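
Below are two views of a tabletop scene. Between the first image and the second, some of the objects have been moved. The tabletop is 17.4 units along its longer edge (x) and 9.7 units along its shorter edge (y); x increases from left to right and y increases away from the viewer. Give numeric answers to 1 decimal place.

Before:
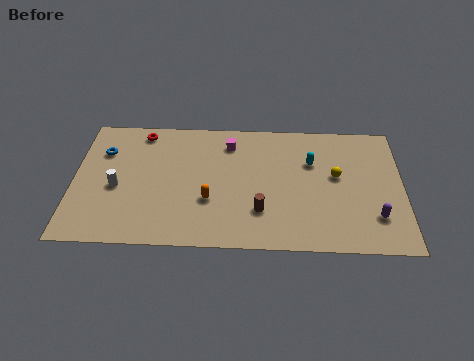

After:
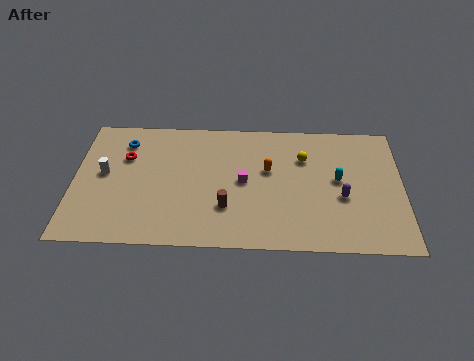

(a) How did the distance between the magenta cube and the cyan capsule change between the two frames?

+0.4

They were about 4.6 units apart before and 5.0 after — 0.4 units further apart.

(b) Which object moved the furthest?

the orange capsule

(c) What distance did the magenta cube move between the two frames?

3.0

From (8.2, 7.8) to (9.0, 4.9), the magenta cube covered √(0.8² + 2.9²) ≈ 3.0 units.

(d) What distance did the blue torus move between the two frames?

1.4

The blue torus was near (1.5, 6.9) before and (2.6, 7.7) after, so it travelled √(1.1² + 0.8²) ≈ 1.4 units.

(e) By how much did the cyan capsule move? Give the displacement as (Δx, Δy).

(1.4, -1.3)

From the two frames, the cyan capsule sits at roughly (12.6, 6.5) before and (14.0, 5.2) after.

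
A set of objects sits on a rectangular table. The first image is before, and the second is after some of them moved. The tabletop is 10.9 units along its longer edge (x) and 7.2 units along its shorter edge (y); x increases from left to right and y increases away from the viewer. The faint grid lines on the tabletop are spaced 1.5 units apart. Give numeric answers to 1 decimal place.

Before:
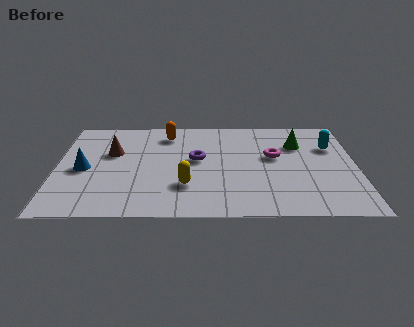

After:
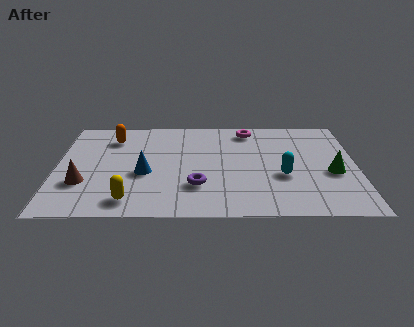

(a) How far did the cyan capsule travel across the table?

2.8

The cyan capsule moved from about (10.0, 4.9) to (8.2, 2.8), a distance of √(1.8² + 2.1²) ≈ 2.8.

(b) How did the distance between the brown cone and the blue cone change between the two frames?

+0.7

They were about 1.6 units apart before and 2.3 after — 0.7 units further apart.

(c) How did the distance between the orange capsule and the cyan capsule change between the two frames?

+0.7

The distance was about 6.1 in the first image and 6.8 in the second, so they moved 0.7 units further apart.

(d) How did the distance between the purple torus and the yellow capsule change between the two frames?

+0.7

Before: roughly 1.9 units apart; after: 2.6. That's 0.7 units further apart.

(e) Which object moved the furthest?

the cyan capsule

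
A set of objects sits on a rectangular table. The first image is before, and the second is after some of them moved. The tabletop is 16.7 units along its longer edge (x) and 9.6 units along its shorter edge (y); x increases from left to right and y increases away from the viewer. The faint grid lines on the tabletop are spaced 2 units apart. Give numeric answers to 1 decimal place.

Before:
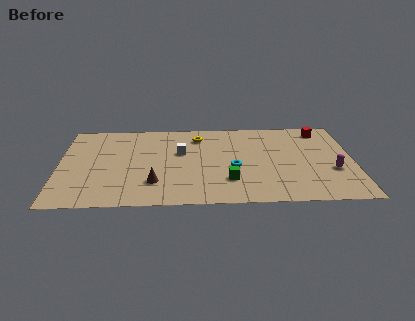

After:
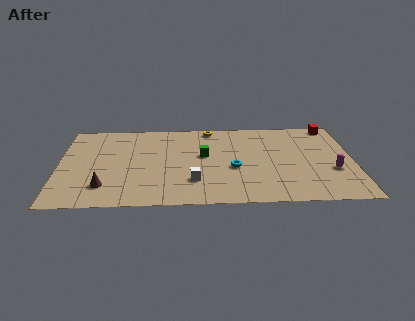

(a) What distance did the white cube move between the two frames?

3.4

The white cube was near (6.9, 5.9) before and (7.6, 2.6) after, so it travelled √(0.7² + 3.3²) ≈ 3.4 units.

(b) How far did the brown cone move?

2.8

From (5.4, 2.5) to (2.6, 2.2), the brown cone covered √(2.8² + 0.3²) ≈ 2.8 units.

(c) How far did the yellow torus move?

1.2

The yellow torus was near (7.9, 7.7) before and (8.6, 8.7) after, so it travelled √(0.7² + 1.0²) ≈ 1.2 units.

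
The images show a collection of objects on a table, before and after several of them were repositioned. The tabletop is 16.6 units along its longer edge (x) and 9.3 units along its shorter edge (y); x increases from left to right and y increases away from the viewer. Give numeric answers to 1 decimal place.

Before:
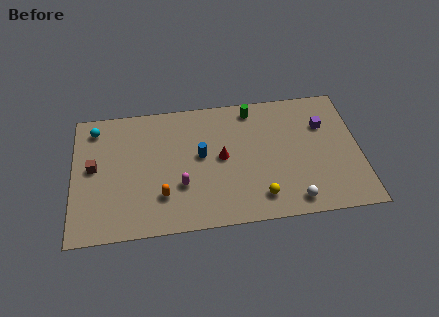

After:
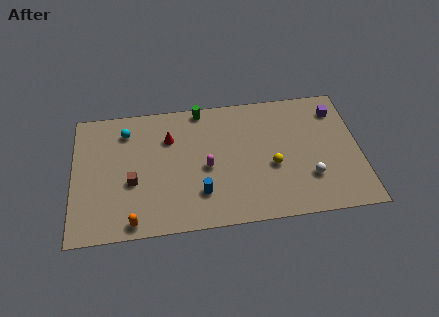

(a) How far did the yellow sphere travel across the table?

2.2

The yellow sphere was near (10.7, 1.7) before and (11.5, 3.8) after, so it travelled √(0.8² + 2.1²) ≈ 2.2 units.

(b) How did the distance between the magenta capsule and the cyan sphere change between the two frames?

-1.2

The distance was about 6.8 in the first image and 5.6 in the second, so they moved 1.2 units closer together.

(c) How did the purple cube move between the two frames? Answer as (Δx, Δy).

(0.8, 1.0)

The purple cube was at about (14.6, 6.4) and moved to about (15.4, 7.4).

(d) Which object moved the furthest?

the red cone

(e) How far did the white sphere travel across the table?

1.8

The white sphere was near (12.6, 1.2) before and (13.6, 2.7) after, so it travelled √(1.0² + 1.5²) ≈ 1.8 units.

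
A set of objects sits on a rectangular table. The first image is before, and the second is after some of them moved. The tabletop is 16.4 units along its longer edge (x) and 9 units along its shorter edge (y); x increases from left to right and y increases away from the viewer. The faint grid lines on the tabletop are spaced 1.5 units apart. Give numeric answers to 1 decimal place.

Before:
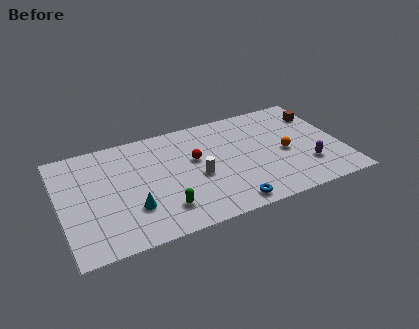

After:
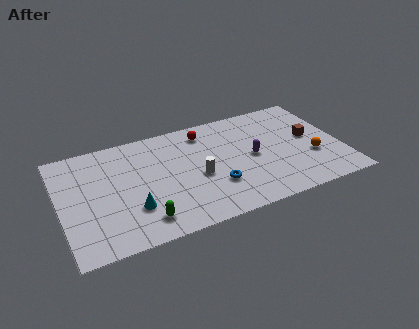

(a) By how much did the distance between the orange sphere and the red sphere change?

+1.9

The distance was about 5.4 in the first image and 7.3 in the second, so they moved 1.9 units further apart.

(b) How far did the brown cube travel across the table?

2.1

From (15.5, 6.8) to (14.7, 4.9), the brown cube covered √(0.8² + 1.9²) ≈ 2.1 units.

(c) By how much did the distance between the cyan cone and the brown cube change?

-1.3

They were about 12.2 units apart before and 10.9 after — 1.3 units closer together.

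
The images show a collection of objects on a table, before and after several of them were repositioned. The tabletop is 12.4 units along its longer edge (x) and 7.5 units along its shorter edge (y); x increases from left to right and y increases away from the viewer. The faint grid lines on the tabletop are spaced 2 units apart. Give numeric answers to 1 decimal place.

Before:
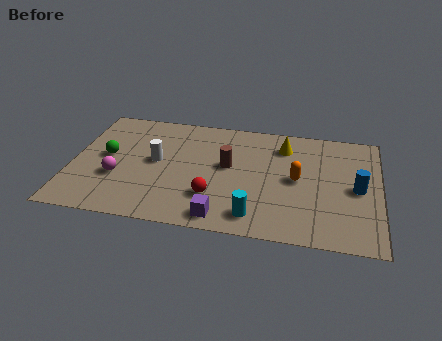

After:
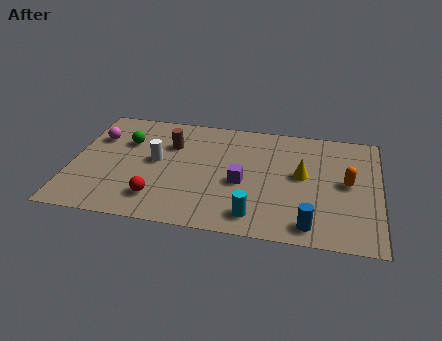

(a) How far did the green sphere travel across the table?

1.3

From (1.4, 4.0) to (2.1, 5.1), the green sphere covered √(0.7² + 1.1²) ≈ 1.3 units.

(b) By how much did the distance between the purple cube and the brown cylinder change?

+0.3

They were about 3.3 units apart before and 3.6 after — 0.3 units further apart.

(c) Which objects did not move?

the white cylinder and the cyan cylinder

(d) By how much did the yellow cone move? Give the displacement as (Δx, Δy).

(0.8, -1.8)

From the two frames, the yellow cone sits at roughly (8.5, 5.9) before and (9.3, 4.1) after.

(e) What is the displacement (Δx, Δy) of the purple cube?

(0.7, 2.3)

The purple cube was at about (6.2, 0.9) and moved to about (6.9, 3.2).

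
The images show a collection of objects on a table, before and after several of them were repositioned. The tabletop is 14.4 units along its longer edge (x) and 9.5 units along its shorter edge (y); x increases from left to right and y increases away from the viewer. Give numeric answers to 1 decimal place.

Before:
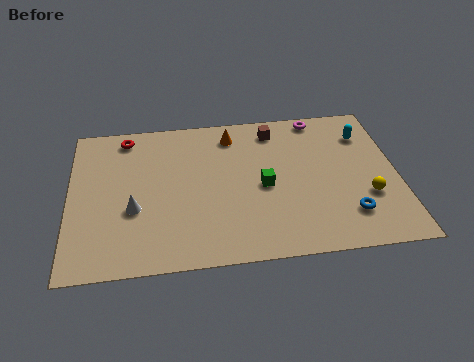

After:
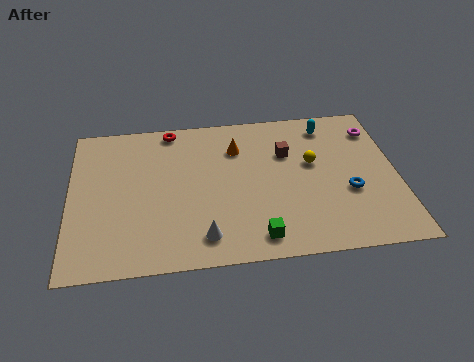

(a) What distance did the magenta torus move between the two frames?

2.7

The magenta torus was near (11.1, 8.6) before and (13.6, 7.5) after, so it travelled √(2.5² + 1.1²) ≈ 2.7 units.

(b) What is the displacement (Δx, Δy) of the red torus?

(2.0, 0.3)

The red torus was at about (2.5, 8.3) and moved to about (4.5, 8.6).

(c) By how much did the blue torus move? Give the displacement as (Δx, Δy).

(0.1, 1.4)

The blue torus was at about (12.1, 2.2) and moved to about (12.2, 3.6).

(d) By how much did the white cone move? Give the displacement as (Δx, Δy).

(3.0, -2.0)

From the two frames, the white cone sits at roughly (2.8, 3.6) before and (5.8, 1.6) after.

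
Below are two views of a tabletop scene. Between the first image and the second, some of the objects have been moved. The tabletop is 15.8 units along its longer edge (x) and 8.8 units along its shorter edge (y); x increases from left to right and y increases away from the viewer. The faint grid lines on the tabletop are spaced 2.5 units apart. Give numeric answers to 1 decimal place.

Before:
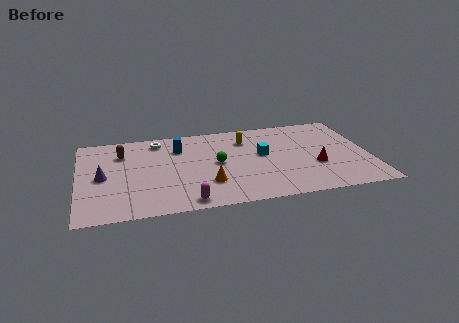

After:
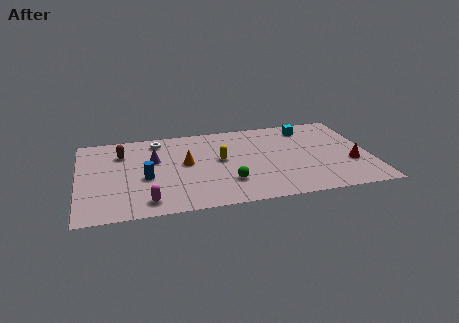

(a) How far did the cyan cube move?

3.5

From (10.0, 4.9) to (12.6, 7.3), the cyan cube covered √(2.6² + 2.4²) ≈ 3.5 units.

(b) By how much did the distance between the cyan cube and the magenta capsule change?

+4.9

Before: roughly 5.9 units apart; after: 10.8. That's 4.9 units further apart.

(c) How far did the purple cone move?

3.1

From (1.3, 4.2) to (4.1, 5.5), the purple cone covered √(2.8² + 1.3²) ≈ 3.1 units.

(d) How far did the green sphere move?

2.2

The green sphere was near (7.5, 4.5) before and (8.0, 2.4) after, so it travelled √(0.5² + 2.1²) ≈ 2.2 units.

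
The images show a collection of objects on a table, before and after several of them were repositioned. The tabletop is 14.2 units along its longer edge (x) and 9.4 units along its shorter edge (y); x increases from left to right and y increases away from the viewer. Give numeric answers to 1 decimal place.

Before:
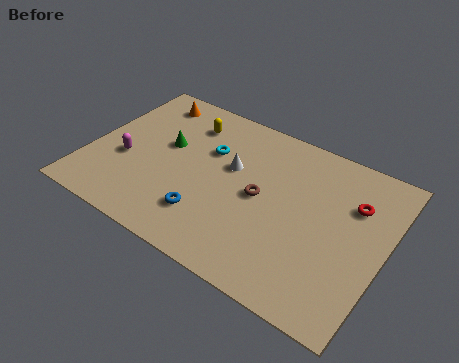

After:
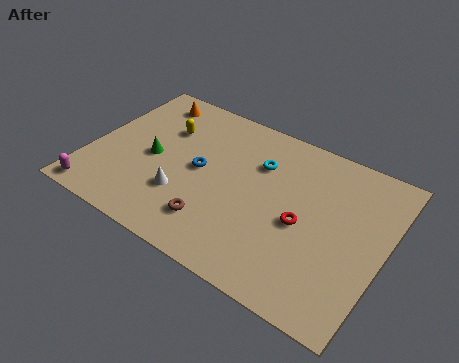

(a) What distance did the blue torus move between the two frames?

2.6

The blue torus moved from about (6.1, 2.3) to (5.3, 4.8), a distance of √(0.8² + 2.5²) ≈ 2.6.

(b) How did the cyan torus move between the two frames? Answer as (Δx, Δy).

(2.4, 0.4)

The cyan torus was at about (5.5, 6.2) and moved to about (7.9, 6.6).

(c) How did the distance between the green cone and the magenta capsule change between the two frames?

+1.6

Before: roughly 2.5 units apart; after: 4.1. That's 1.6 units further apart.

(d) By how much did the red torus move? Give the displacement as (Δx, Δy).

(-2.1, -2.3)

The red torus was at about (12.5, 6.5) and moved to about (10.4, 4.2).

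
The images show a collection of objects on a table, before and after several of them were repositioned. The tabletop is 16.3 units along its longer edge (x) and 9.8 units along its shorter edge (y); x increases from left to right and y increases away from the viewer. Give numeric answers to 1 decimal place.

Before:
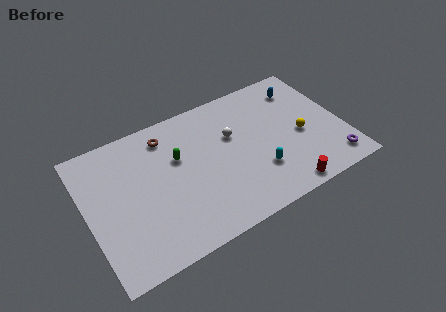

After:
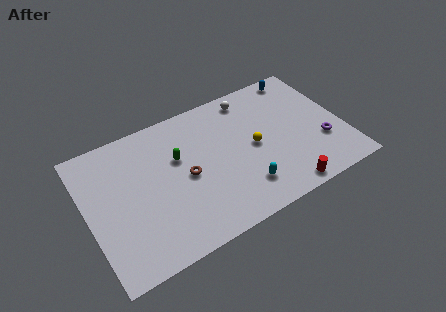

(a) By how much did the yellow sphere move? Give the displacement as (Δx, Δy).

(-3.0, 0.5)

The yellow sphere started near (13.6, 4.3) and ended near (10.6, 4.8).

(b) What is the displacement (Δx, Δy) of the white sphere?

(1.5, 2.3)

From the two frames, the white sphere sits at roughly (9.4, 6.2) before and (10.9, 8.5) after.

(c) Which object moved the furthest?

the brown torus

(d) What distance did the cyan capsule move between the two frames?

1.3

From (10.6, 2.9) to (9.5, 2.2), the cyan capsule covered √(1.1² + 0.7²) ≈ 1.3 units.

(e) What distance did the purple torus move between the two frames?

1.7

The purple torus moved from about (15.2, 1.5) to (14.8, 3.2), a distance of √(0.4² + 1.7²) ≈ 1.7.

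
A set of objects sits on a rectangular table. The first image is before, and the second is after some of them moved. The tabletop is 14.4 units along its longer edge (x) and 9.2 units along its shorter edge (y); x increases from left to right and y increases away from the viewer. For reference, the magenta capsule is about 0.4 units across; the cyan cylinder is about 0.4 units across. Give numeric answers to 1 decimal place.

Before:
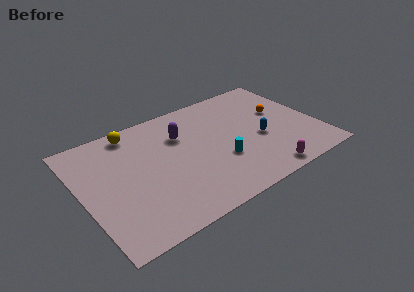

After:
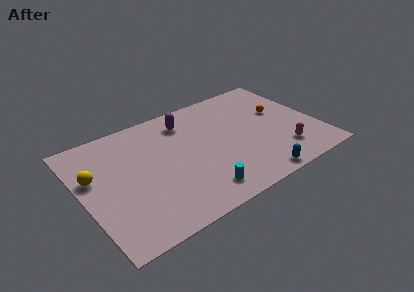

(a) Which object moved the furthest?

the yellow sphere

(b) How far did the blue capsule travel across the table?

3.1

From (10.8, 3.8) to (9.9, 0.8), the blue capsule covered √(0.9² + 3.0²) ≈ 3.1 units.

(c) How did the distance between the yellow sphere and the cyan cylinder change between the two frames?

+0.4

The distance was about 6.7 in the first image and 7.1 in the second, so they moved 0.4 units further apart.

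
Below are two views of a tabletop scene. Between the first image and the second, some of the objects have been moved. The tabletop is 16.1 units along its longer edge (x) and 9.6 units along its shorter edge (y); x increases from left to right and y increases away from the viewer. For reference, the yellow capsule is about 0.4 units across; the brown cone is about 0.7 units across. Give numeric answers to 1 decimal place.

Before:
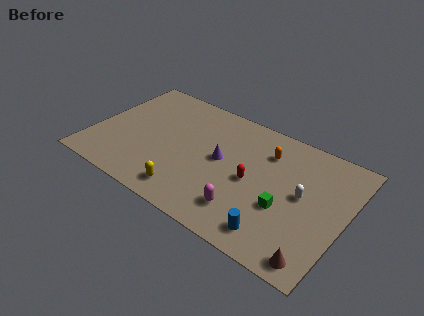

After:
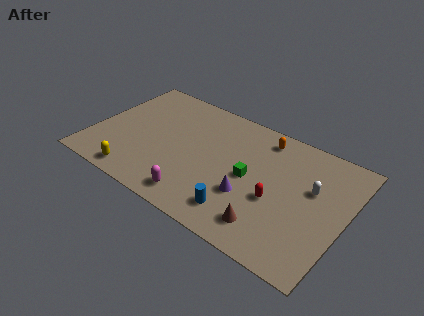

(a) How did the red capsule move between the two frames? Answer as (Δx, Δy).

(1.6, -0.6)

From the two frames, the red capsule sits at roughly (10.3, 4.5) before and (11.9, 3.9) after.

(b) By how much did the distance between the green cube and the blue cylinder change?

+0.8

Before: roughly 2.1 units apart; after: 2.9. That's 0.8 units further apart.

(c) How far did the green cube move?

2.6

The green cube moved from about (12.5, 3.6) to (10.1, 4.7), a distance of √(2.4² + 1.1²) ≈ 2.6.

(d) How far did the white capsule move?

0.9

The white capsule moved from about (13.4, 5.1) to (13.9, 5.9), a distance of √(0.5² + 0.8²) ≈ 0.9.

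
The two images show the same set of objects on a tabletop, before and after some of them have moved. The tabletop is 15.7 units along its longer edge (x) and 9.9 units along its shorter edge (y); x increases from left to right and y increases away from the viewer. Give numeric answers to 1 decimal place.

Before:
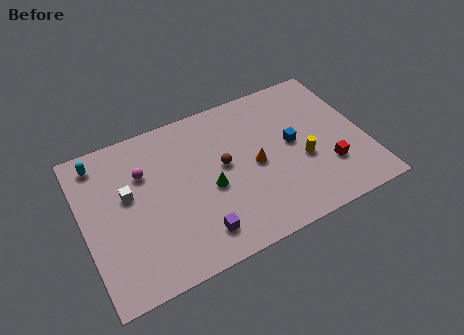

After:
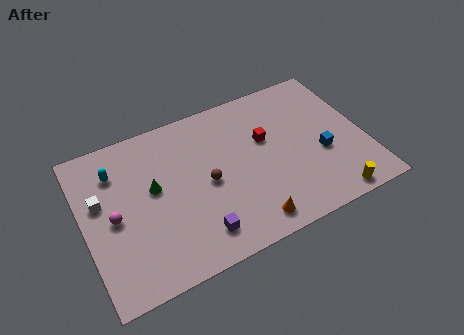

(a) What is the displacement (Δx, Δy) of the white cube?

(-1.5, 0.2)

The white cube started near (2.5, 5.8) and ended near (1.0, 6.0).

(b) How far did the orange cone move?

3.5

From (9.5, 4.7) to (8.7, 1.3), the orange cone covered √(0.8² + 3.4²) ≈ 3.5 units.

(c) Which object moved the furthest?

the red cube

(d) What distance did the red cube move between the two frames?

4.5

The red cube was near (13.4, 2.9) before and (10.3, 6.1) after, so it travelled √(3.1² + 3.2²) ≈ 4.5 units.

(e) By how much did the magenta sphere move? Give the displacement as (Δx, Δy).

(-1.9, -2.1)

The magenta sphere was at about (3.5, 6.8) and moved to about (1.6, 4.7).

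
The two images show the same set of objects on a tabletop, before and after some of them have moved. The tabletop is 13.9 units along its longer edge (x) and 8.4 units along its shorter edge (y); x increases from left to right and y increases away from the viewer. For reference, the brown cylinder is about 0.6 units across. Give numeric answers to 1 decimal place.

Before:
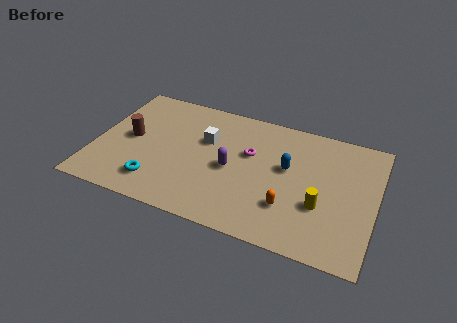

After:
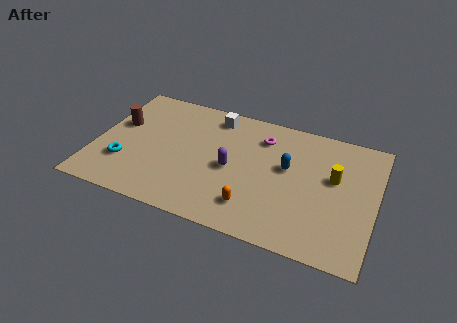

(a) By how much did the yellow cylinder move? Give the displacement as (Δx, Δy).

(0.5, 2.0)

The yellow cylinder was at about (11.3, 3.0) and moved to about (11.8, 5.0).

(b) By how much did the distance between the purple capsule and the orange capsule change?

-0.9

They were about 3.4 units apart before and 2.5 after — 0.9 units closer together.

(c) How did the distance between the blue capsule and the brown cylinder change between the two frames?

+0.7

Before: roughly 7.8 units apart; after: 8.5. That's 0.7 units further apart.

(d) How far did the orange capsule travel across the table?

1.8

The orange capsule moved from about (9.8, 2.4) to (8.1, 1.8), a distance of √(1.7² + 0.6²) ≈ 1.8.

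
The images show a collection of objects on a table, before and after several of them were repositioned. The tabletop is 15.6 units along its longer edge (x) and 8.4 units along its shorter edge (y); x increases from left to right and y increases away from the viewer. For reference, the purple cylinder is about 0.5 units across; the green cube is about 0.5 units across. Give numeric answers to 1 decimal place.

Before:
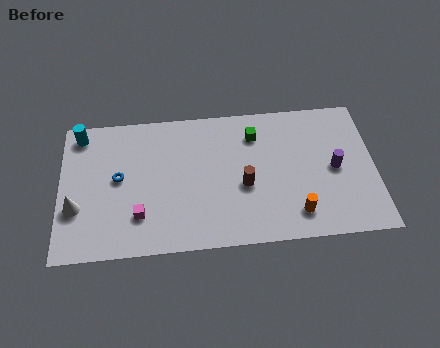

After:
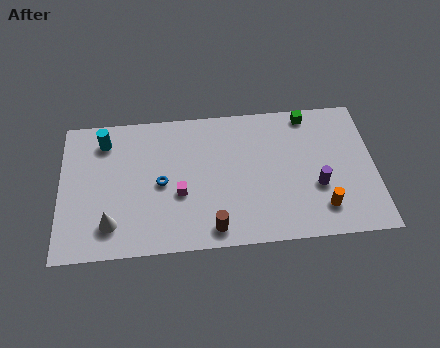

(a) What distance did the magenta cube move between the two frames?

2.3

From (3.9, 2.2) to (5.9, 3.3), the magenta cube covered √(2.0² + 1.1²) ≈ 2.3 units.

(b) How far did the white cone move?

2.0

From (0.8, 2.9) to (2.5, 1.8), the white cone covered √(1.7² + 1.1²) ≈ 2.0 units.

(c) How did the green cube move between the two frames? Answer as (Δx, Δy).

(2.7, 1.0)

The green cube started near (9.7, 6.5) and ended near (12.4, 7.5).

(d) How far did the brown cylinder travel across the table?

2.9

From (9.1, 3.5) to (7.5, 1.1), the brown cylinder covered √(1.6² + 2.4²) ≈ 2.9 units.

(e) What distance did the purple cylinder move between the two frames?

1.3

From (13.6, 4.1) to (12.7, 3.1), the purple cylinder covered √(0.9² + 1.0²) ≈ 1.3 units.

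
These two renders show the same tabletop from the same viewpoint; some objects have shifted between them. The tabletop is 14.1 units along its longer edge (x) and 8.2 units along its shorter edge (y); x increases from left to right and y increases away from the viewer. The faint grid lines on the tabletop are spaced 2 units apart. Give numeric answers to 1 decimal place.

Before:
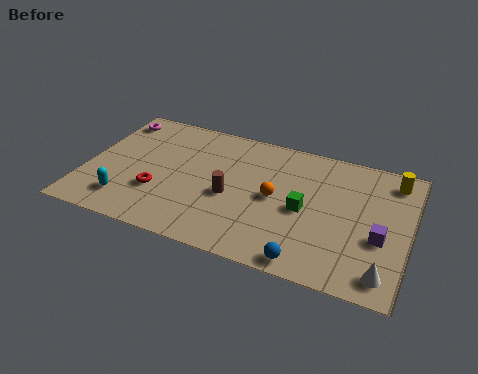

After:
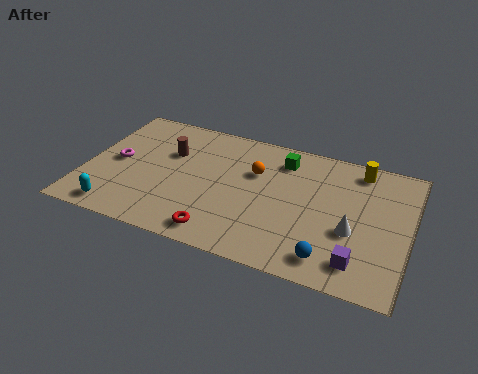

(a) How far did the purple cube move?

1.9

The purple cube was near (12.9, 3.2) before and (12.1, 1.5) after, so it travelled √(0.8² + 1.7²) ≈ 1.9 units.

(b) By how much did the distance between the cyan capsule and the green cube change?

+0.8

They were about 7.9 units apart before and 8.7 after — 0.8 units further apart.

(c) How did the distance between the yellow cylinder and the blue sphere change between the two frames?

-1.0

Before: roughly 6.9 units apart; after: 5.9. That's 1.0 units closer together.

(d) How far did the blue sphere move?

1.0

The blue sphere moved from about (10.0, 0.8) to (10.9, 1.3), a distance of √(0.9² + 0.5²) ≈ 1.0.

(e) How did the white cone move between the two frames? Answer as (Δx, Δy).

(-1.5, 2.0)

The white cone started near (13.2, 1.2) and ended near (11.7, 3.2).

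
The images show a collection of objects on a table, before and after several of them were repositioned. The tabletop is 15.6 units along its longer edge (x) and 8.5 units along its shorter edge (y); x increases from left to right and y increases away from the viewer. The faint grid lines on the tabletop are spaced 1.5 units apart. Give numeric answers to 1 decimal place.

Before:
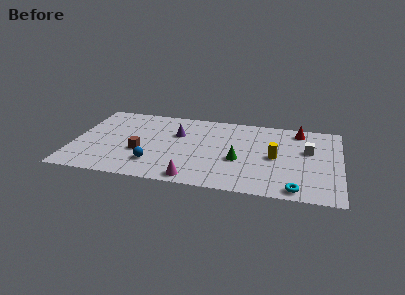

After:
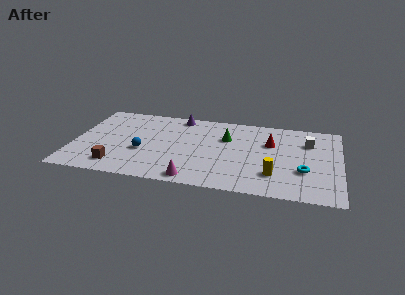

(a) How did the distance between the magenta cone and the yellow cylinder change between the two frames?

-0.8

They were about 5.6 units apart before and 4.8 after — 0.8 units closer together.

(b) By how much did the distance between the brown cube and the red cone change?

-0.3

The distance was about 10.0 in the first image and 9.7 in the second, so they moved 0.3 units closer together.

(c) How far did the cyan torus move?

2.0

The cyan torus was near (13.1, 0.9) before and (13.5, 2.9) after, so it travelled √(0.4² + 2.0²) ≈ 2.0 units.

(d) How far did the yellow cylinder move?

1.9

The yellow cylinder moved from about (11.8, 4.1) to (11.8, 2.2), a distance of √(0.0² + 1.9²) ≈ 1.9.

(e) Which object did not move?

the magenta cone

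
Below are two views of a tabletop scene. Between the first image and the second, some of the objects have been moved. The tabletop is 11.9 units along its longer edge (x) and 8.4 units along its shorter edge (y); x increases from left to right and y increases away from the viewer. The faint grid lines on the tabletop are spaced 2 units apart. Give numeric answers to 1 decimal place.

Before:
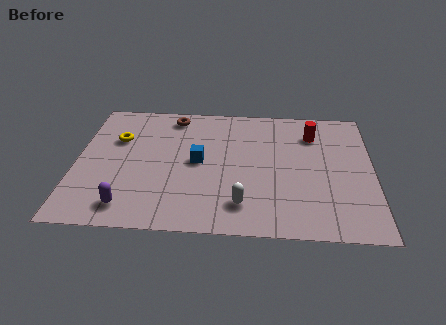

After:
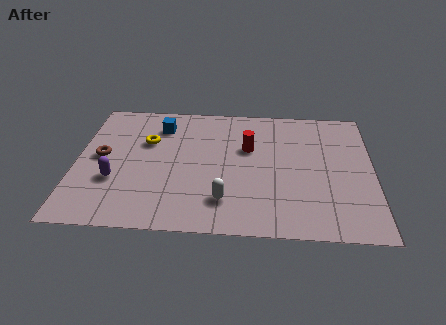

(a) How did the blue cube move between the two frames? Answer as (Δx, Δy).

(-1.6, 2.3)

From the two frames, the blue cube sits at roughly (4.9, 4.3) before and (3.3, 6.6) after.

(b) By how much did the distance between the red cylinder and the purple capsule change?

-3.1

They were about 8.9 units apart before and 5.8 after — 3.1 units closer together.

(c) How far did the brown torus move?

4.0

The brown torus was near (3.8, 7.3) before and (1.0, 4.4) after, so it travelled √(2.8² + 2.9²) ≈ 4.0 units.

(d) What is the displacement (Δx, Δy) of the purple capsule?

(-0.6, 1.6)

From the two frames, the purple capsule sits at roughly (2.2, 1.3) before and (1.6, 2.9) after.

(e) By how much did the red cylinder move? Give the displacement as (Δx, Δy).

(-2.6, -1.1)

The red cylinder started near (9.5, 6.4) and ended near (6.9, 5.3).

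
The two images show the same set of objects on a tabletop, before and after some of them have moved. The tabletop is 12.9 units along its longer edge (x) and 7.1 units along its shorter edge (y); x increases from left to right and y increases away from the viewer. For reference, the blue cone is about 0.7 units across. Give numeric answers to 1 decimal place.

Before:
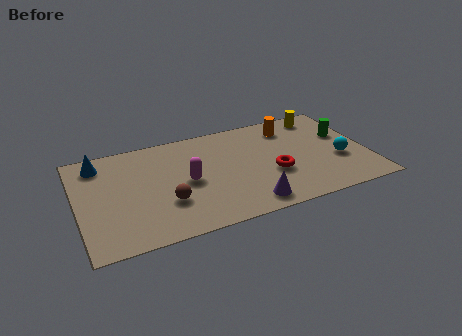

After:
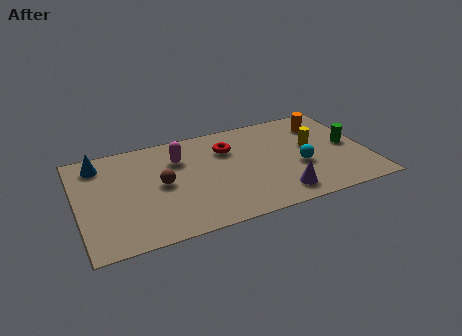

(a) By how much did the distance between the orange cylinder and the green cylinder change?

-0.5

They were about 2.6 units apart before and 2.1 after — 0.5 units closer together.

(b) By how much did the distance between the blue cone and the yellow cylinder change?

-0.5

Before: roughly 10.1 units apart; after: 9.6. That's 0.5 units closer together.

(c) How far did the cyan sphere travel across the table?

1.8

The cyan sphere moved from about (11.6, 2.7) to (9.8, 2.8), a distance of √(1.8² + 0.1²) ≈ 1.8.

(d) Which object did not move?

the blue cone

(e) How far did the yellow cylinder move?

2.2

From (11.2, 6.1) to (10.5, 4.0), the yellow cylinder covered √(0.7² + 2.1²) ≈ 2.2 units.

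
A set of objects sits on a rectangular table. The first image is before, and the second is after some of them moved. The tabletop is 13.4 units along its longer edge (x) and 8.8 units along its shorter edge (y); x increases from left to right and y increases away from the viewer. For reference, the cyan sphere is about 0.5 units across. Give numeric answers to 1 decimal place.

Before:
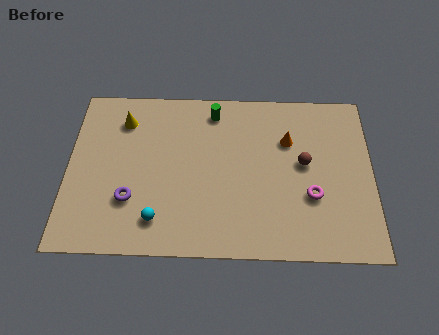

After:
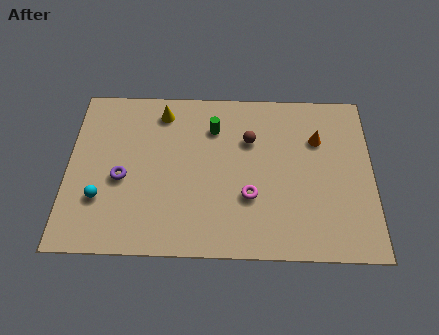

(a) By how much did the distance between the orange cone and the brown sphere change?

+1.6

They were about 1.4 units apart before and 3.0 after — 1.6 units further apart.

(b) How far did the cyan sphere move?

2.7

From (4.0, 1.7) to (1.5, 2.7), the cyan sphere covered √(2.5² + 1.0²) ≈ 2.7 units.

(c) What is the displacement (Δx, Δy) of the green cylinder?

(0.0, -0.9)

The green cylinder started near (6.4, 7.5) and ended near (6.4, 6.6).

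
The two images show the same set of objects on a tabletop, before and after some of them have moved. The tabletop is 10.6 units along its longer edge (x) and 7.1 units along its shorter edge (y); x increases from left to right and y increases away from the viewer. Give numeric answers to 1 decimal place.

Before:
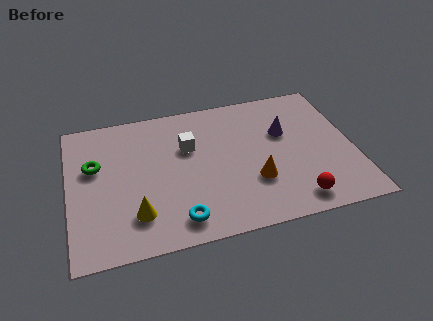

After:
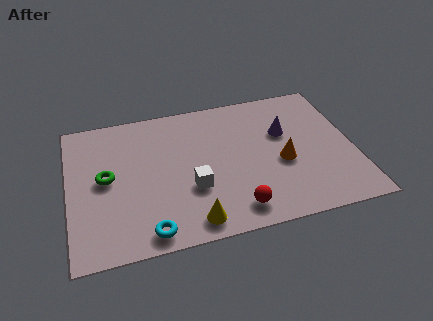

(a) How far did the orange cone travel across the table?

1.3

From (6.8, 2.3) to (7.9, 3.0), the orange cone covered √(1.1² + 0.7²) ≈ 1.3 units.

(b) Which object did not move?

the purple cone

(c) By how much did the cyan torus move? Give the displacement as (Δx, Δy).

(-1.1, -0.3)

From the two frames, the cyan torus sits at roughly (3.9, 1.1) before and (2.8, 0.8) after.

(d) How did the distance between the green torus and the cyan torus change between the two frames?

-1.2

The distance was about 4.4 in the first image and 3.2 in the second, so they moved 1.2 units closer together.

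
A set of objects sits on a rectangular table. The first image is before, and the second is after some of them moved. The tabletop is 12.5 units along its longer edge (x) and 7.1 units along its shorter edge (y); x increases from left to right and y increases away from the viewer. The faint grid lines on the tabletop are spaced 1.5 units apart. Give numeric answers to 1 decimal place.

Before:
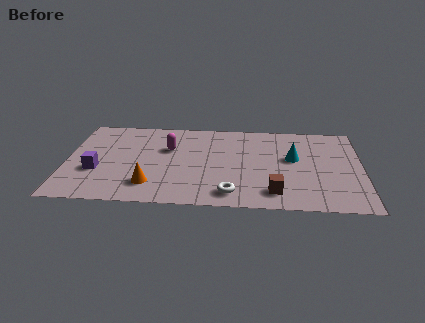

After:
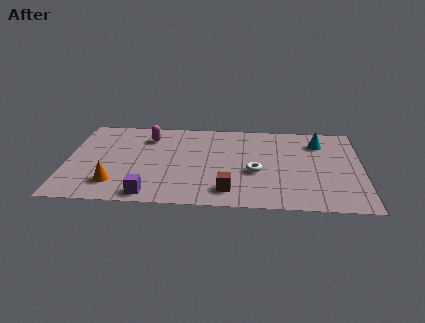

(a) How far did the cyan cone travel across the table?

1.8

From (9.6, 4.1) to (10.7, 5.5), the cyan cone covered √(1.1² + 1.4²) ≈ 1.8 units.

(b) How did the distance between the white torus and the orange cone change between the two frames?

+2.6

The distance was about 3.4 in the first image and 6.0 in the second, so they moved 2.6 units further apart.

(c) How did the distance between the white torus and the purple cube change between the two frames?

-1.0

They were about 5.9 units apart before and 4.9 after — 1.0 units closer together.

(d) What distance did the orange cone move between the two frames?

1.5

The orange cone moved from about (3.6, 1.6) to (2.1, 1.6), a distance of √(1.5² + 0.0²) ≈ 1.5.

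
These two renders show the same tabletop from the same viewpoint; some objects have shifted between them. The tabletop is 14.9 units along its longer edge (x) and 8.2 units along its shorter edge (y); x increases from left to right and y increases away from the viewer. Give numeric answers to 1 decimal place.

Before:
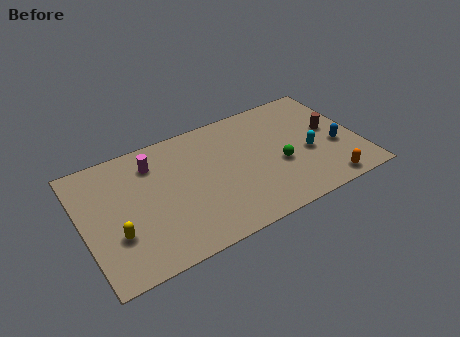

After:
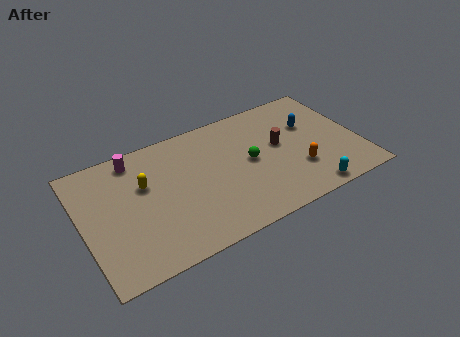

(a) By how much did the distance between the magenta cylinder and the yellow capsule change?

-2.5

Before: roughly 4.4 units apart; after: 1.9. That's 2.5 units closer together.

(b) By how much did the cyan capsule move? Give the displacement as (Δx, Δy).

(-0.4, -2.6)

From the two frames, the cyan capsule sits at roughly (12.1, 3.4) before and (11.7, 0.8) after.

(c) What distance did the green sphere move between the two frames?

1.7

The green sphere was near (10.5, 3.3) before and (9.0, 4.2) after, so it travelled √(1.5² + 0.9²) ≈ 1.7 units.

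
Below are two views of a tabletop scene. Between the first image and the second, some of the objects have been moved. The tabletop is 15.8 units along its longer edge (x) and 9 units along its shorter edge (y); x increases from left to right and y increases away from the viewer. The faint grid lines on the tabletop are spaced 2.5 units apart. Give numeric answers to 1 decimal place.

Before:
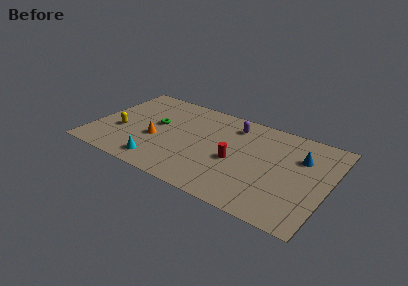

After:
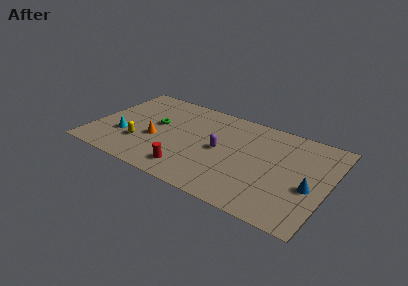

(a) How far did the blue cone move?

2.7

The blue cone moved from about (13.8, 6.2) to (14.7, 3.7), a distance of √(0.9² + 2.5²) ≈ 2.7.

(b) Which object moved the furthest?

the red cylinder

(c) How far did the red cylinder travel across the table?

3.6

The red cylinder was near (9.7, 3.9) before and (6.9, 1.6) after, so it travelled √(2.8² + 2.3²) ≈ 3.6 units.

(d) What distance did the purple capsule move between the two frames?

2.8

From (9.1, 7.3) to (8.6, 4.5), the purple capsule covered √(0.5² + 2.8²) ≈ 2.8 units.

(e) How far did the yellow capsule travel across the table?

1.7

The yellow capsule was near (1.9, 3.4) before and (3.4, 2.7) after, so it travelled √(1.5² + 0.7²) ≈ 1.7 units.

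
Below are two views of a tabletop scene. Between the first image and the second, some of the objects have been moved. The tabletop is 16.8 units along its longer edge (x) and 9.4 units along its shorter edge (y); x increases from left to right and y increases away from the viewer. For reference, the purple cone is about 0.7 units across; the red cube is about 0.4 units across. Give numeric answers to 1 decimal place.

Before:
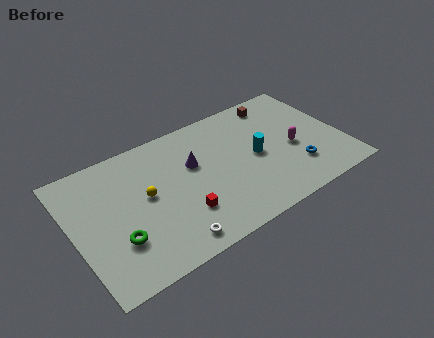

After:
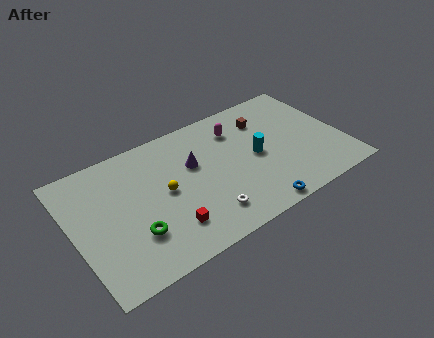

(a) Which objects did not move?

the purple cone and the cyan cylinder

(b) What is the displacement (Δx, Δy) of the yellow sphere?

(1.1, -0.3)

The yellow sphere started near (4.5, 5.1) and ended near (5.6, 4.8).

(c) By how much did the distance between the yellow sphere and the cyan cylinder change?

-1.1

The distance was about 6.9 in the first image and 5.8 in the second, so they moved 1.1 units closer together.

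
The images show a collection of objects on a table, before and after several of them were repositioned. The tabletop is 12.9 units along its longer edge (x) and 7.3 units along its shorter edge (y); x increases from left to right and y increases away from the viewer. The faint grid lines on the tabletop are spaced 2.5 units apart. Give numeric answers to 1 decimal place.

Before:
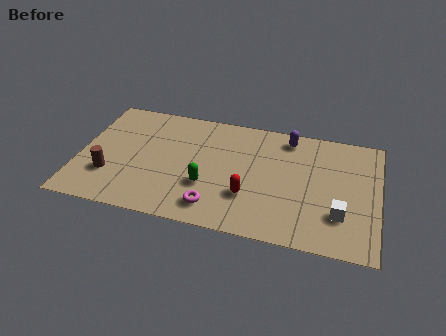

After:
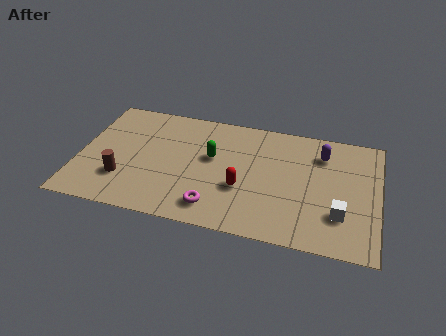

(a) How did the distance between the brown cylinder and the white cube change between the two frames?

-0.6

The distance was about 9.9 in the first image and 9.3 in the second, so they moved 0.6 units closer together.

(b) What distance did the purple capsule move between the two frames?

1.7

The purple capsule moved from about (8.9, 6.3) to (10.4, 5.6), a distance of √(1.5² + 0.7²) ≈ 1.7.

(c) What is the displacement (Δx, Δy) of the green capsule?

(0.1, 1.8)

The green capsule was at about (5.6, 2.5) and moved to about (5.7, 4.3).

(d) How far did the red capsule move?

0.5

The red capsule moved from about (7.4, 2.3) to (7.1, 2.7), a distance of √(0.3² + 0.4²) ≈ 0.5.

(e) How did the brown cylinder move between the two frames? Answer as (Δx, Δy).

(0.6, -0.1)

From the two frames, the brown cylinder sits at roughly (1.4, 2.2) before and (2.0, 2.1) after.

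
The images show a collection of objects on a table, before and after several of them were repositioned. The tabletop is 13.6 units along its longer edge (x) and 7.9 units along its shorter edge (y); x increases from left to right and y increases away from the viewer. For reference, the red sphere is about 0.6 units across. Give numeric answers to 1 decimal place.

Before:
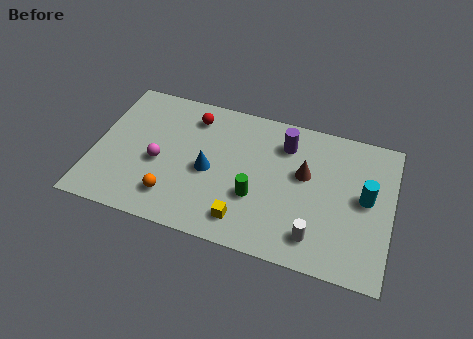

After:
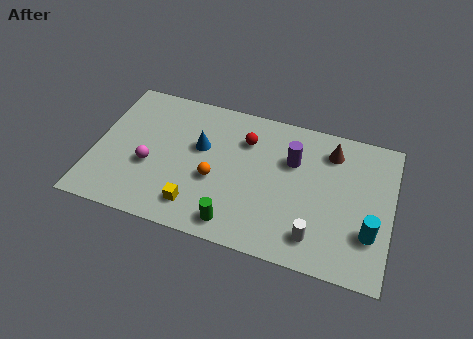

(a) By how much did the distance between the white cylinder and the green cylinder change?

+0.5

They were about 3.1 units apart before and 3.6 after — 0.5 units further apart.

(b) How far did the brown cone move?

1.9

From (9.6, 4.7) to (10.7, 6.3), the brown cone covered √(1.1² + 1.6²) ≈ 1.9 units.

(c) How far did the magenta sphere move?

0.5

The magenta sphere moved from about (3.0, 3.4) to (2.6, 3.1), a distance of √(0.4² + 0.3²) ≈ 0.5.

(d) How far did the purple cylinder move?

0.9

The purple cylinder moved from about (8.6, 6.1) to (9.0, 5.3), a distance of √(0.4² + 0.8²) ≈ 0.9.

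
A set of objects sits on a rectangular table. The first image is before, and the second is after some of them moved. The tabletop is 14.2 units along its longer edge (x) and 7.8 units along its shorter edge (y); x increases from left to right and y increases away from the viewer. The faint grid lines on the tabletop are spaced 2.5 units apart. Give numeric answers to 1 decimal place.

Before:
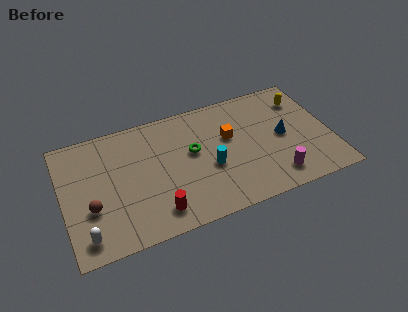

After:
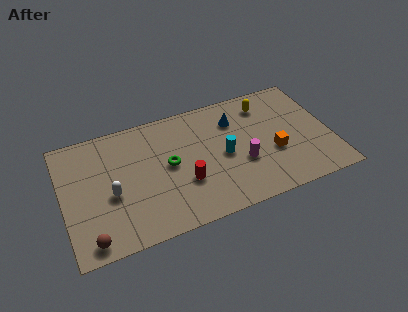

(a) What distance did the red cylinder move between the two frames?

2.1

The red cylinder moved from about (4.7, 1.4) to (6.3, 2.7), a distance of √(1.6² + 1.3²) ≈ 2.1.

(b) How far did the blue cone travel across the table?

3.1

The blue cone moved from about (11.7, 3.9) to (9.3, 5.8), a distance of √(2.4² + 1.9²) ≈ 3.1.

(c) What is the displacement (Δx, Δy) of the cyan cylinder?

(0.8, 0.5)

The cyan cylinder started near (7.7, 3.2) and ended near (8.5, 3.7).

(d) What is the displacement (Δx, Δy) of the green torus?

(-1.3, -0.4)

From the two frames, the green torus sits at roughly (6.9, 4.5) before and (5.6, 4.1) after.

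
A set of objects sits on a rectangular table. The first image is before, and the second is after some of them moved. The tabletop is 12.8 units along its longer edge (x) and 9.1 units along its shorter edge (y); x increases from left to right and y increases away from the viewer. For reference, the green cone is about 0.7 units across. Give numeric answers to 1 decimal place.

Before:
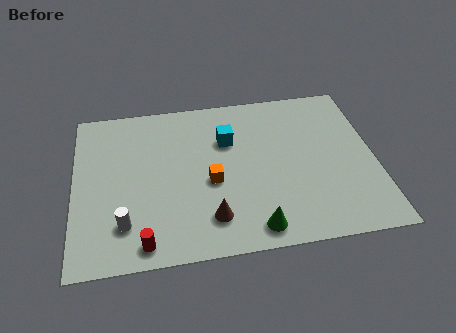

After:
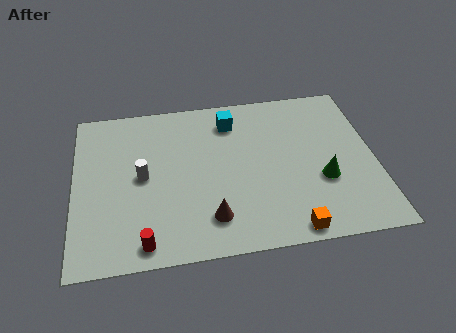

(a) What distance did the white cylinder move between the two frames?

2.6

The white cylinder was near (2.1, 2.1) before and (2.9, 4.6) after, so it travelled √(0.8² + 2.5²) ≈ 2.6 units.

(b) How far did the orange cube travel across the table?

4.5

From (5.8, 3.9) to (9.0, 0.8), the orange cube covered √(3.2² + 3.1²) ≈ 4.5 units.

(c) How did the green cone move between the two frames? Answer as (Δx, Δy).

(3.0, 2.2)

From the two frames, the green cone sits at roughly (7.5, 1.1) before and (10.5, 3.3) after.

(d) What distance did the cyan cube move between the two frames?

1.1

From (6.6, 6.2) to (6.8, 7.3), the cyan cube covered √(0.2² + 1.1²) ≈ 1.1 units.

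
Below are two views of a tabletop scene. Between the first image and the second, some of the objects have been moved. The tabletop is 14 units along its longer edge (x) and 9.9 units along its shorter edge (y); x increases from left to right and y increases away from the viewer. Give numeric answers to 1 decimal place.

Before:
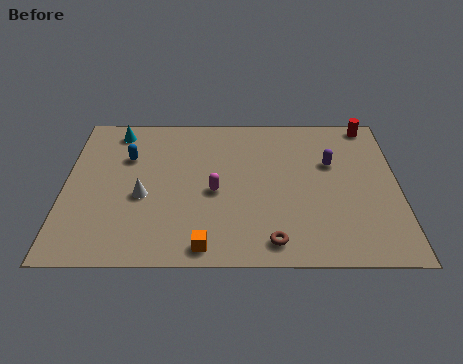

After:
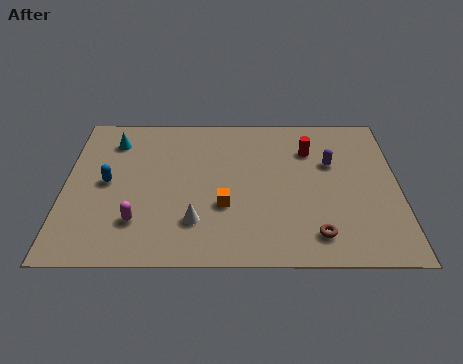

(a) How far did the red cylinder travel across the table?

3.2

The red cylinder moved from about (12.9, 9.0) to (10.3, 7.2), a distance of √(2.6² + 1.8²) ≈ 3.2.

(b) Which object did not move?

the purple capsule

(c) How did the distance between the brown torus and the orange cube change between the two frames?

+1.4

The distance was about 2.8 in the first image and 4.2 in the second, so they moved 1.4 units further apart.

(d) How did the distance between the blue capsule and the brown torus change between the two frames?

+1.2

They were about 8.1 units apart before and 9.3 after — 1.2 units further apart.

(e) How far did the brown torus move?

1.8

The brown torus was near (8.7, 1.3) before and (10.5, 1.7) after, so it travelled √(1.8² + 0.4²) ≈ 1.8 units.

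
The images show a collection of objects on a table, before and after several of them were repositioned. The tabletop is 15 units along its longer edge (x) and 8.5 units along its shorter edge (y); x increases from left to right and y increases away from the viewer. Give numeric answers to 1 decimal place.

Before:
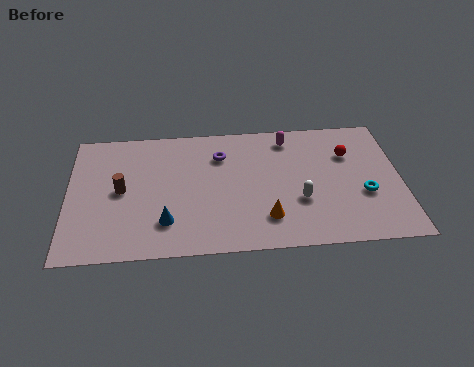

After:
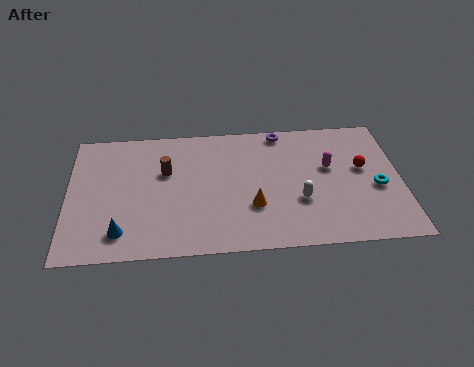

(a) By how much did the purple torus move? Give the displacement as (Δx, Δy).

(2.8, 1.4)

From the two frames, the purple torus sits at roughly (6.9, 6.3) before and (9.7, 7.7) after.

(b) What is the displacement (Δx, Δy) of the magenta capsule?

(1.8, -2.1)

The magenta capsule started near (10.0, 7.2) and ended near (11.8, 5.1).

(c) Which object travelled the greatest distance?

the purple torus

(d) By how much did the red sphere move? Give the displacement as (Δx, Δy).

(0.6, -1.0)

From the two frames, the red sphere sits at roughly (12.7, 5.9) before and (13.3, 4.9) after.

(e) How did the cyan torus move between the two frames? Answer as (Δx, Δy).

(0.6, 0.4)

The cyan torus started near (13.3, 3.2) and ended near (13.9, 3.6).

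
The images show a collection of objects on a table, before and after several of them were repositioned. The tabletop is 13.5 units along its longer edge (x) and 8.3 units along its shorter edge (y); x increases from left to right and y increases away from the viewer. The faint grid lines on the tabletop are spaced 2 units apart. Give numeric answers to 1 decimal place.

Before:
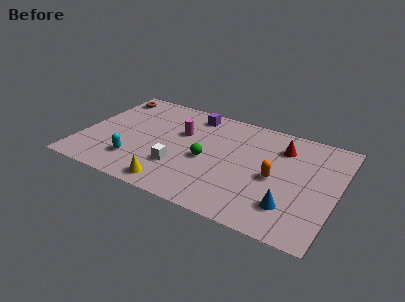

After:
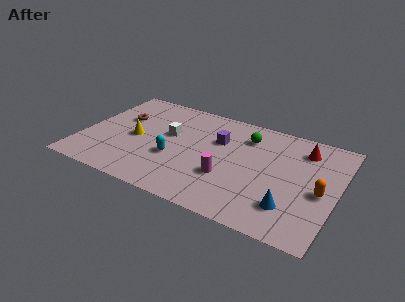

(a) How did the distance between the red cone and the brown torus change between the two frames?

+0.3

They were about 9.5 units apart before and 9.8 after — 0.3 units further apart.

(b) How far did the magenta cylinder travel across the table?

3.8

The magenta cylinder moved from about (5.1, 5.3) to (7.9, 2.8), a distance of √(2.8² + 2.5²) ≈ 3.8.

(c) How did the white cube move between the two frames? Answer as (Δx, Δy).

(-0.9, 2.4)

The white cube was at about (5.4, 2.5) and moved to about (4.5, 4.9).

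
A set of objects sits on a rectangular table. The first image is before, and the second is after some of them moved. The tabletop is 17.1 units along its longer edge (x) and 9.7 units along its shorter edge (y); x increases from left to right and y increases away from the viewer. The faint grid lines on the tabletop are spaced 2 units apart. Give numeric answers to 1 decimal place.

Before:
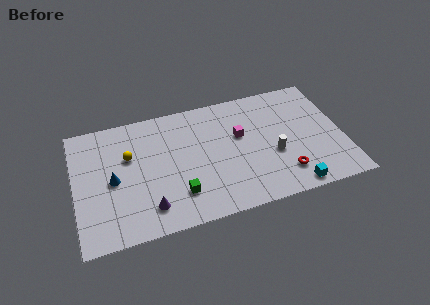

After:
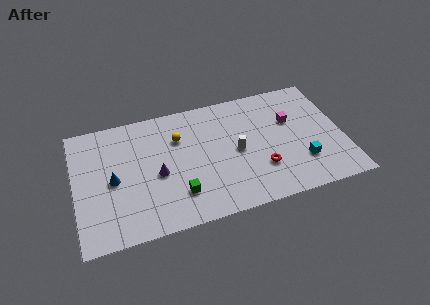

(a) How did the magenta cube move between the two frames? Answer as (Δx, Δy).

(3.3, 0.3)

The magenta cube was at about (10.6, 5.9) and moved to about (13.9, 6.2).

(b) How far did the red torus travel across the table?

1.6

The red torus moved from about (13.1, 2.1) to (11.7, 2.9), a distance of √(1.4² + 0.8²) ≈ 1.6.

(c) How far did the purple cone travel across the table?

2.5

The purple cone moved from about (4.5, 1.9) to (5.2, 4.3), a distance of √(0.7² + 2.4²) ≈ 2.5.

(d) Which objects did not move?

the blue cone and the green cube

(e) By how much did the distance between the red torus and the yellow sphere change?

-4.1

They were about 10.4 units apart before and 6.3 after — 4.1 units closer together.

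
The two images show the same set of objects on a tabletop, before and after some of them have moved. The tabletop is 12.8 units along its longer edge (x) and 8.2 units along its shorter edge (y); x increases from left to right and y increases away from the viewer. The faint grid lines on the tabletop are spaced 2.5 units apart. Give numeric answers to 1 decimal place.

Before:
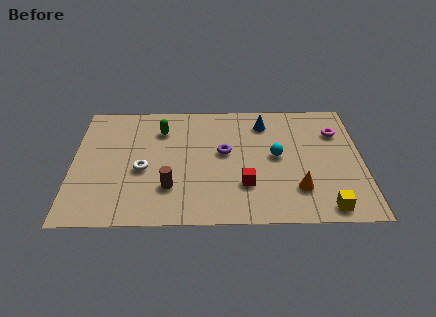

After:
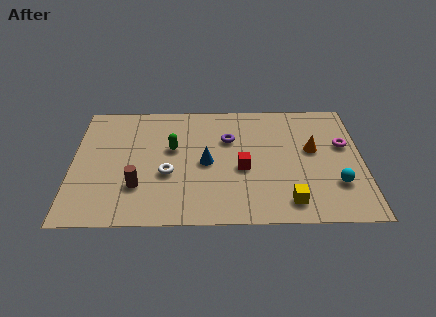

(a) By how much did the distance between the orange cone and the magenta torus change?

-2.8

The distance was about 4.2 in the first image and 1.4 in the second, so they moved 2.8 units closer together.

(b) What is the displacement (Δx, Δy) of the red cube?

(-0.1, 1.1)

From the two frames, the red cube sits at roughly (7.6, 2.4) before and (7.5, 3.5) after.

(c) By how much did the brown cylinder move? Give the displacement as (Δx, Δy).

(-1.4, 0.1)

The brown cylinder was at about (4.3, 2.3) and moved to about (2.9, 2.4).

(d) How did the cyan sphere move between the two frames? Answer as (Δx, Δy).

(2.6, -1.9)

The cyan sphere was at about (9.0, 4.3) and moved to about (11.6, 2.4).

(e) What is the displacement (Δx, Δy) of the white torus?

(1.1, -0.3)

From the two frames, the white torus sits at roughly (3.1, 3.5) before and (4.2, 3.2) after.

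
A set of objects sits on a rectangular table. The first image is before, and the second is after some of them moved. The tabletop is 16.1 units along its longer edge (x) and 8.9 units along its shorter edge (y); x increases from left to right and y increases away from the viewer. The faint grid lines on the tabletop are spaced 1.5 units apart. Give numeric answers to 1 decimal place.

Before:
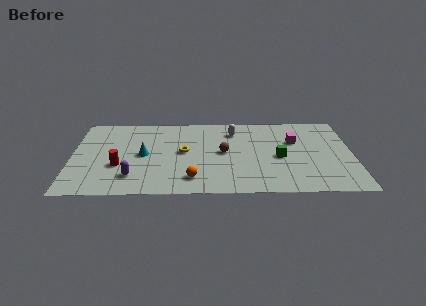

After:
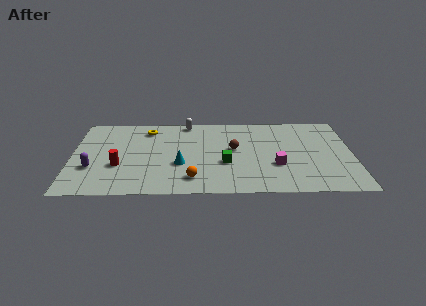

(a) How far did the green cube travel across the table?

3.2

The green cube moved from about (11.9, 4.0) to (8.8, 3.4), a distance of √(3.1² + 0.6²) ≈ 3.2.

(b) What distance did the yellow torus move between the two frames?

3.3

The yellow torus moved from about (6.4, 4.7) to (4.3, 7.3), a distance of √(2.1² + 2.6²) ≈ 3.3.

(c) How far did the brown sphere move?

0.7

From (8.7, 4.6) to (9.3, 5.0), the brown sphere covered √(0.6² + 0.4²) ≈ 0.7 units.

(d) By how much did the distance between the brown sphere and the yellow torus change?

+3.2

The distance was about 2.3 in the first image and 5.5 in the second, so they moved 3.2 units further apart.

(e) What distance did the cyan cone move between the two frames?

2.4

The cyan cone moved from about (4.1, 4.4) to (6.2, 3.3), a distance of √(2.1² + 1.1²) ≈ 2.4.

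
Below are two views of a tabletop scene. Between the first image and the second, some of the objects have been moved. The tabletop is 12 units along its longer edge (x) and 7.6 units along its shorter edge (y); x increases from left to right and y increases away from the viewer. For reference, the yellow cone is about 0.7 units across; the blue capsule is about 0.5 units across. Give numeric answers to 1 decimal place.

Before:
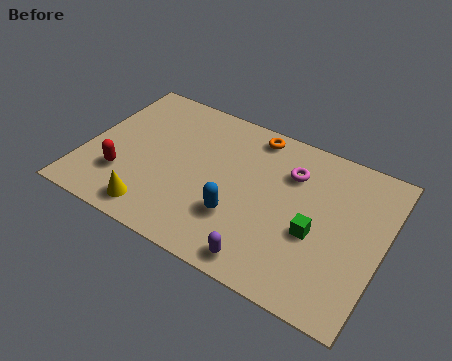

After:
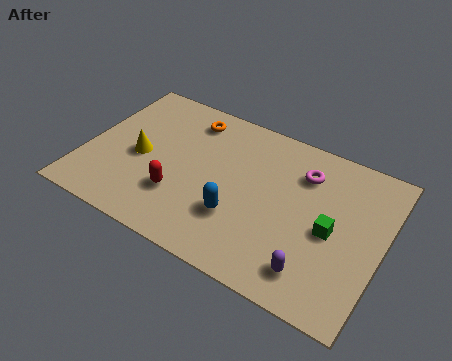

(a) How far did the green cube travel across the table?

0.7

The green cube moved from about (9.4, 3.1) to (10.0, 3.5), a distance of √(0.6² + 0.4²) ≈ 0.7.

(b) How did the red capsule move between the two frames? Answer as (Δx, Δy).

(2.3, 0.1)

The red capsule started near (1.7, 2.2) and ended near (4.0, 2.3).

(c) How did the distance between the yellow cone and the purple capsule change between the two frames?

+3.2

The distance was about 4.5 in the first image and 7.7 in the second, so they moved 3.2 units further apart.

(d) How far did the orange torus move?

2.6

The orange torus was near (6.4, 6.7) before and (3.8, 6.3) after, so it travelled √(2.6² + 0.4²) ≈ 2.6 units.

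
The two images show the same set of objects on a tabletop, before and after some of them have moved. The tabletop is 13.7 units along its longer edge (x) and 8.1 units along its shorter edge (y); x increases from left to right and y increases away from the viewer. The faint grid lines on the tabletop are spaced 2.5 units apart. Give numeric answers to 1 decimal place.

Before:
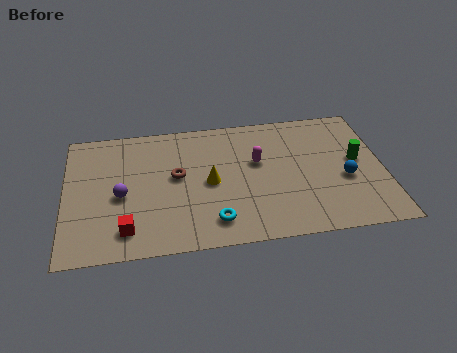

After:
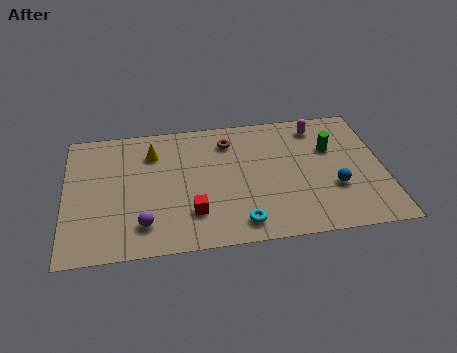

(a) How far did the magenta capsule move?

3.3

The magenta capsule was near (8.3, 4.9) before and (11.0, 6.8) after, so it travelled √(2.7² + 1.9²) ≈ 3.3 units.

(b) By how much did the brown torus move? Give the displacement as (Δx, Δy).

(2.3, 1.9)

From the two frames, the brown torus sits at roughly (4.8, 4.5) before and (7.1, 6.4) after.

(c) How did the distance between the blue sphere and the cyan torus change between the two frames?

-1.6

They were about 6.0 units apart before and 4.4 after — 1.6 units closer together.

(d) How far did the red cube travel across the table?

2.9

The red cube moved from about (2.6, 1.5) to (5.4, 2.1), a distance of √(2.8² + 0.6²) ≈ 2.9.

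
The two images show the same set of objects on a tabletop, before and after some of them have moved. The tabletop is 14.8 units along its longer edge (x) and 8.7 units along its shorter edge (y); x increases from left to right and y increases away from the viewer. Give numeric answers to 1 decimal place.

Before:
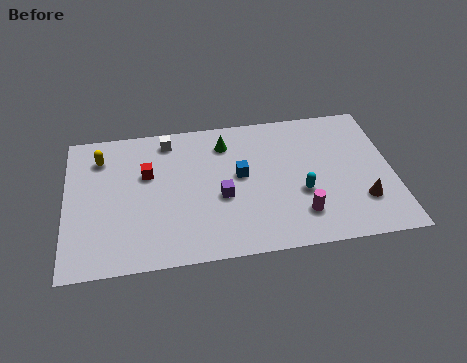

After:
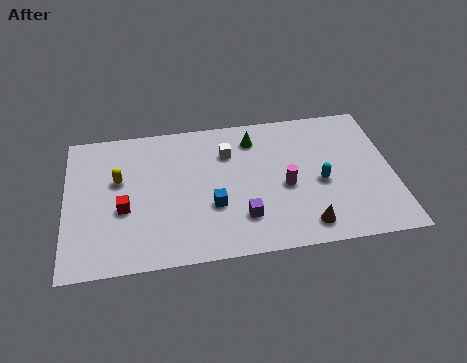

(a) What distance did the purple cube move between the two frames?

1.7

From (7.0, 3.6) to (7.9, 2.2), the purple cube covered √(0.9² + 1.4²) ≈ 1.7 units.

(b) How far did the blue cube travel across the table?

2.1

The blue cube was near (7.9, 4.8) before and (6.6, 3.1) after, so it travelled √(1.3² + 1.7²) ≈ 2.1 units.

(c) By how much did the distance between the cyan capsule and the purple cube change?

+0.3

Before: roughly 3.6 units apart; after: 3.9. That's 0.3 units further apart.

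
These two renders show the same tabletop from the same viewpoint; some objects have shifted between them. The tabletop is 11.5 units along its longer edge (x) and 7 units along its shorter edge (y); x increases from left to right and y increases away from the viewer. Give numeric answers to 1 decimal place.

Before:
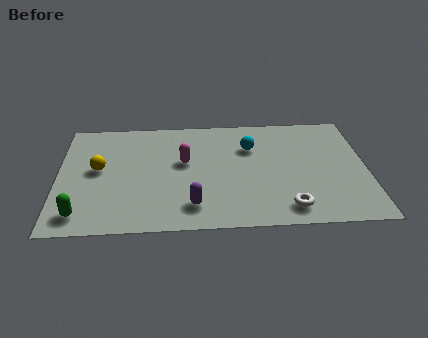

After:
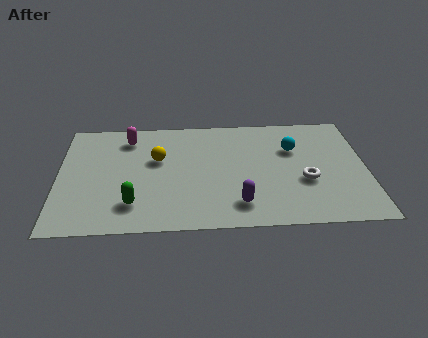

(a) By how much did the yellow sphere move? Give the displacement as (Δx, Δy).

(2.2, 0.5)

From the two frames, the yellow sphere sits at roughly (1.5, 3.8) before and (3.7, 4.3) after.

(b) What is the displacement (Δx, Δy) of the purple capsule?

(1.7, 0.0)

The purple capsule was at about (5.0, 1.4) and moved to about (6.7, 1.4).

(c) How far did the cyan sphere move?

1.6

The cyan sphere moved from about (7.2, 4.9) to (8.8, 4.7), a distance of √(1.6² + 0.2²) ≈ 1.6.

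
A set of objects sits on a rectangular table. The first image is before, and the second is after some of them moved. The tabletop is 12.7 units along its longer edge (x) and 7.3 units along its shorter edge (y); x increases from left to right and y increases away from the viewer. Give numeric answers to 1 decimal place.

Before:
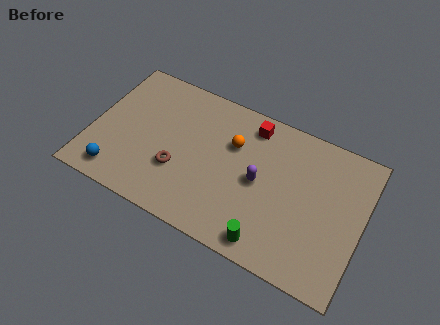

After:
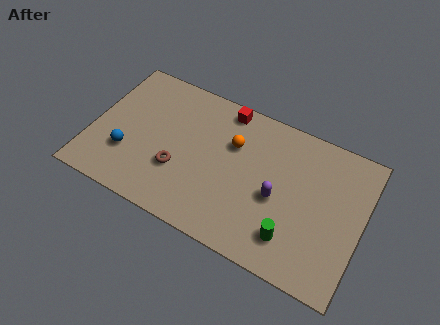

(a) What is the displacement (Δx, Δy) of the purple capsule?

(0.9, -0.4)

The purple capsule was at about (7.9, 3.6) and moved to about (8.8, 3.2).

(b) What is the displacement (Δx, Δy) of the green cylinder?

(1.0, 0.7)

The green cylinder was at about (8.7, 0.9) and moved to about (9.7, 1.6).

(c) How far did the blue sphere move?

1.2

The blue sphere moved from about (1.5, 1.1) to (1.8, 2.3), a distance of √(0.3² + 1.2²) ≈ 1.2.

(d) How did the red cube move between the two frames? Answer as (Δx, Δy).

(-1.3, 0.3)

The red cube was at about (7.2, 6.2) and moved to about (5.9, 6.5).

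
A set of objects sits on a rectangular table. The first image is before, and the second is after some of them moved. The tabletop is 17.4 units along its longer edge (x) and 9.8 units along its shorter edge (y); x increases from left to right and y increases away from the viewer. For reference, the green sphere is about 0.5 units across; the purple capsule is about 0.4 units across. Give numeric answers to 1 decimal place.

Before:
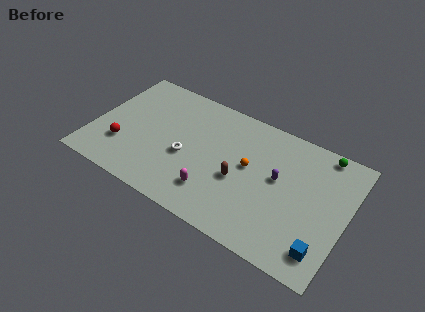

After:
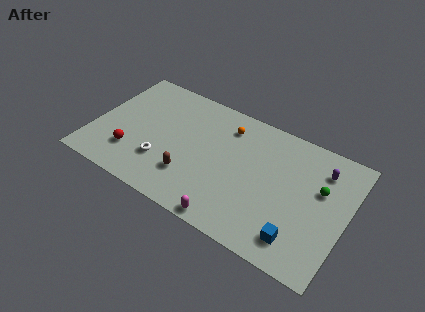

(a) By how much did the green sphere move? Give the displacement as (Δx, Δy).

(0.2, -2.8)

The green sphere started near (15.3, 8.9) and ended near (15.5, 6.1).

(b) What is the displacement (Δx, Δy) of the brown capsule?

(-3.2, -1.4)

From the two frames, the brown capsule sits at roughly (10.2, 4.1) before and (7.0, 2.7) after.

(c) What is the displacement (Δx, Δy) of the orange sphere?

(-1.9, 2.4)

The orange sphere started near (10.7, 5.4) and ended near (8.8, 7.8).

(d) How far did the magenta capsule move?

2.1

From (8.7, 2.3) to (10.1, 0.8), the magenta capsule covered √(1.4² + 1.5²) ≈ 2.1 units.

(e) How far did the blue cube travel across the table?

1.6

The blue cube moved from about (16.2, 1.8) to (14.6, 1.8), a distance of √(1.6² + 0.0²) ≈ 1.6.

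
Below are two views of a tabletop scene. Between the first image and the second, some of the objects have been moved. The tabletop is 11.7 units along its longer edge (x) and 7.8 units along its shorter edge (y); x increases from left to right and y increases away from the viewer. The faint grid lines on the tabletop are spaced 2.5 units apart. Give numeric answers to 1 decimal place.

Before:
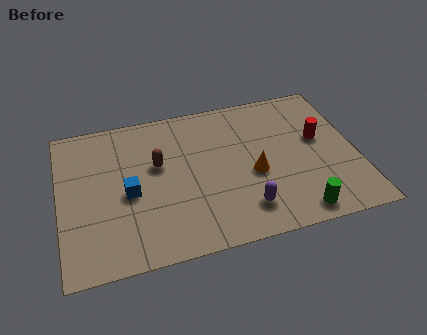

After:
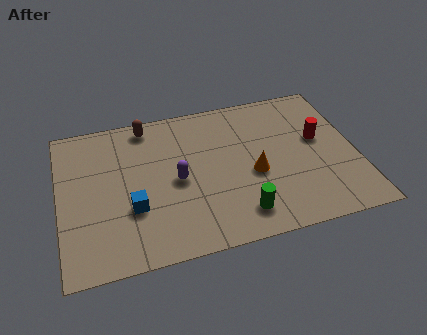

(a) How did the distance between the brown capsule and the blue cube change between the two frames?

+2.6

Before: roughly 1.7 units apart; after: 4.3. That's 2.6 units further apart.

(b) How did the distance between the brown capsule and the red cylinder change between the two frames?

+0.7

Before: roughly 6.4 units apart; after: 7.1. That's 0.7 units further apart.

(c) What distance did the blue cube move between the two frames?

0.8

The blue cube moved from about (2.7, 3.5) to (2.8, 2.7), a distance of √(0.1² + 0.8²) ≈ 0.8.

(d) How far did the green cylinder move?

2.3

The green cylinder moved from about (9.1, 0.9) to (6.9, 1.4), a distance of √(2.2² + 0.5²) ≈ 2.3.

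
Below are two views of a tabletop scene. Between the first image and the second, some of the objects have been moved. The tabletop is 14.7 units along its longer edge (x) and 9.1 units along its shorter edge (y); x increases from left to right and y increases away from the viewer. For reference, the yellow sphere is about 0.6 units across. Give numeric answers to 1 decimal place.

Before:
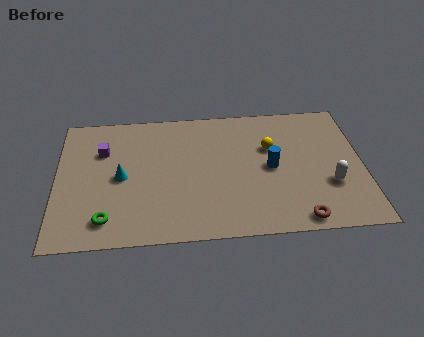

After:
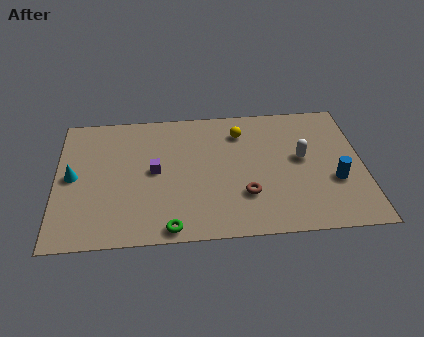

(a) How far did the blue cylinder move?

3.2

The blue cylinder moved from about (10.3, 4.5) to (13.3, 3.3), a distance of √(3.0² + 1.2²) ≈ 3.2.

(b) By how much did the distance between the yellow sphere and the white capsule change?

-0.4

They were about 4.0 units apart before and 3.6 after — 0.4 units closer together.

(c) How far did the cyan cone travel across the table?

2.3

From (3.1, 4.4) to (0.8, 4.6), the cyan cone covered √(2.3² + 0.2²) ≈ 2.3 units.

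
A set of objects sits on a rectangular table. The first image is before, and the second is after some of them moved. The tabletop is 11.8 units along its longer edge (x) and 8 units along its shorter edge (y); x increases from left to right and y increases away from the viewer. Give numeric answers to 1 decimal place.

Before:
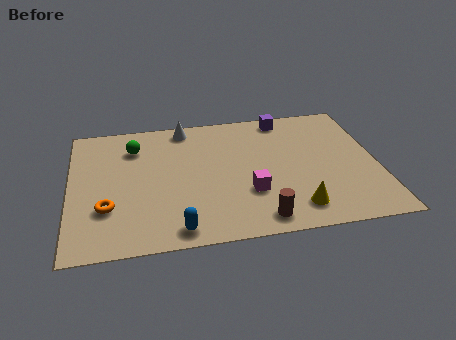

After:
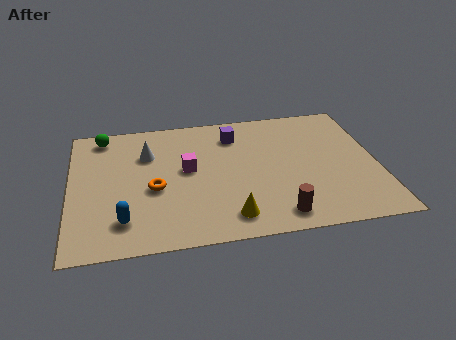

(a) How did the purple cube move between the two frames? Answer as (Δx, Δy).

(-2.0, -0.8)

The purple cube was at about (8.4, 7.1) and moved to about (6.4, 6.3).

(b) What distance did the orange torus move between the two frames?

2.0

From (1.4, 2.5) to (3.2, 3.4), the orange torus covered √(1.8² + 0.9²) ≈ 2.0 units.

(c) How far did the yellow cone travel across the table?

2.5

The yellow cone moved from about (8.5, 1.4) to (6.0, 1.3), a distance of √(2.5² + 0.1²) ≈ 2.5.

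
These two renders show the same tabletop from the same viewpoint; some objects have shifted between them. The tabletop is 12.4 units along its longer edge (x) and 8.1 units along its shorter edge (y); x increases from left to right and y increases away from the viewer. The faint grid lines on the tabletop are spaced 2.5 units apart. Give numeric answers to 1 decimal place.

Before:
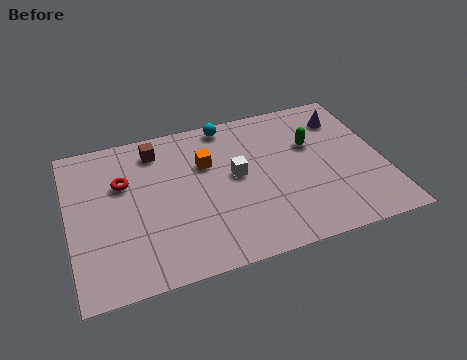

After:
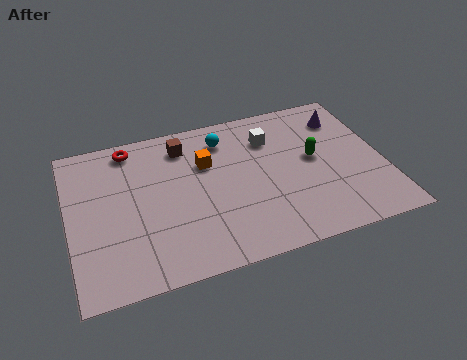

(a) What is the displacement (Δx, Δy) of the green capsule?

(0.0, -0.8)

The green capsule started near (9.7, 5.2) and ended near (9.7, 4.4).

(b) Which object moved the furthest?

the white cube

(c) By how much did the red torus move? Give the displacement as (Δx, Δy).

(0.4, 1.8)

From the two frames, the red torus sits at roughly (2.2, 5.3) before and (2.6, 7.1) after.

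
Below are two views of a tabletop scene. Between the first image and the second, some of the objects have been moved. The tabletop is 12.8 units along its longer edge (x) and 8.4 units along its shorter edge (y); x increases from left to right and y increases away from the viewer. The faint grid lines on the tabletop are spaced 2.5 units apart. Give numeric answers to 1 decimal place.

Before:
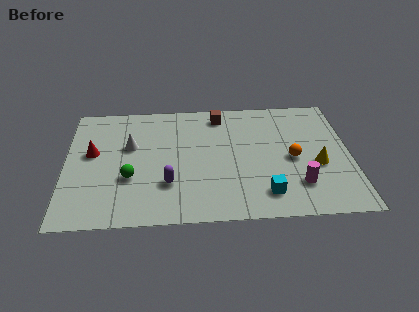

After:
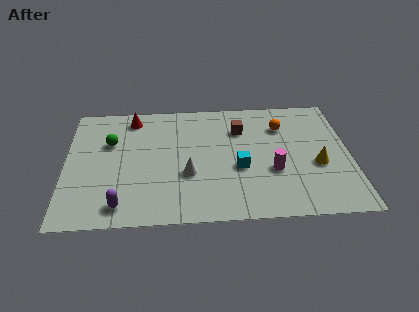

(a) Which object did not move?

the yellow cone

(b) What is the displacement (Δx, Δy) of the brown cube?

(0.9, -1.1)

The brown cube was at about (7.0, 7.2) and moved to about (7.9, 6.1).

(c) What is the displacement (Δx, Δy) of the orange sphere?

(-0.4, 2.3)

From the two frames, the orange sphere sits at roughly (10.2, 3.9) before and (9.8, 6.2) after.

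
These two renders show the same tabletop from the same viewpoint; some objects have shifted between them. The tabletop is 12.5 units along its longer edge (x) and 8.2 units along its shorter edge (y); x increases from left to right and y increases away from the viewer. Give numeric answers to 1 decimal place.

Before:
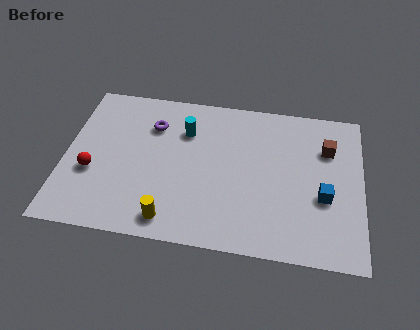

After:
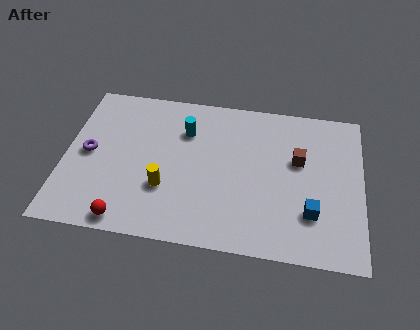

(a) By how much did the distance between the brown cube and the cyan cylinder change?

-1.1

Before: roughly 6.0 units apart; after: 4.9. That's 1.1 units closer together.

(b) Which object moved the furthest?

the purple torus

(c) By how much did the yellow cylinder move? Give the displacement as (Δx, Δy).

(-0.3, 1.6)

The yellow cylinder started near (4.6, 1.1) and ended near (4.3, 2.7).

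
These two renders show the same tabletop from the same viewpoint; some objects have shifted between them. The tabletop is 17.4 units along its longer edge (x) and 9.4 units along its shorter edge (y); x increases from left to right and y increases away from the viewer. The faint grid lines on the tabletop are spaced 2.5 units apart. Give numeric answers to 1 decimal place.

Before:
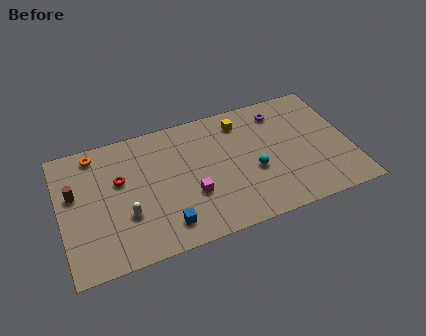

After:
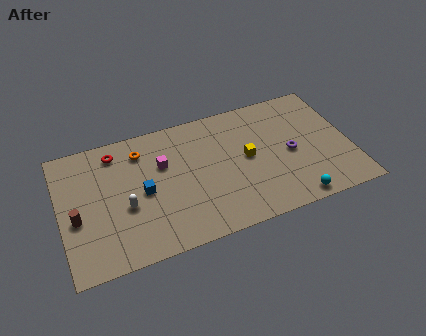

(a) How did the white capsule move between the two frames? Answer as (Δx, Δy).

(0.0, 0.6)

The white capsule started near (3.8, 3.2) and ended near (3.8, 3.8).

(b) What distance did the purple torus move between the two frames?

3.3

From (13.5, 7.7) to (13.8, 4.4), the purple torus covered √(0.3² + 3.3²) ≈ 3.3 units.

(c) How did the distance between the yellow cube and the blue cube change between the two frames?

-1.6

Before: roughly 7.9 units apart; after: 6.3. That's 1.6 units closer together.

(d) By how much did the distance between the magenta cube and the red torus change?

-1.6

Before: roughly 4.8 units apart; after: 3.2. That's 1.6 units closer together.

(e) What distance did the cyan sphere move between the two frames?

3.6

The cyan sphere moved from about (11.5, 3.8) to (13.6, 0.9), a distance of √(2.1² + 2.9²) ≈ 3.6.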